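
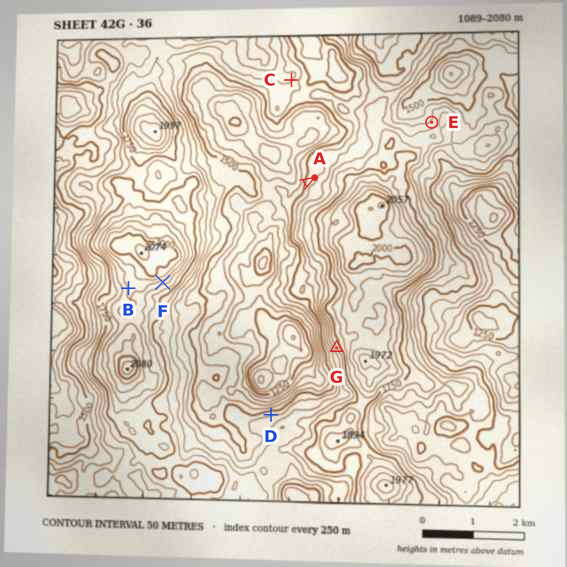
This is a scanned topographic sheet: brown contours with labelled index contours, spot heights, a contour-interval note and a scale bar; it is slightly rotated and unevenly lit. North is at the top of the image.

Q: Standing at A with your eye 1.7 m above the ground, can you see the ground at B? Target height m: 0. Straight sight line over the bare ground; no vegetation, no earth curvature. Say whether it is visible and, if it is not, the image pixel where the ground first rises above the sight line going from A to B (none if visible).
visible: false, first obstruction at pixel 193 250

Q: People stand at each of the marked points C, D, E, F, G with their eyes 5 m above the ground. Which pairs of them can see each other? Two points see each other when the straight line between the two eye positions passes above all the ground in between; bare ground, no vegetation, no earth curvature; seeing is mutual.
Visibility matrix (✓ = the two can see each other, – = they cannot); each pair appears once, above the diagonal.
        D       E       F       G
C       ✓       –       –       –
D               –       ✓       ✓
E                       –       –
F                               ✓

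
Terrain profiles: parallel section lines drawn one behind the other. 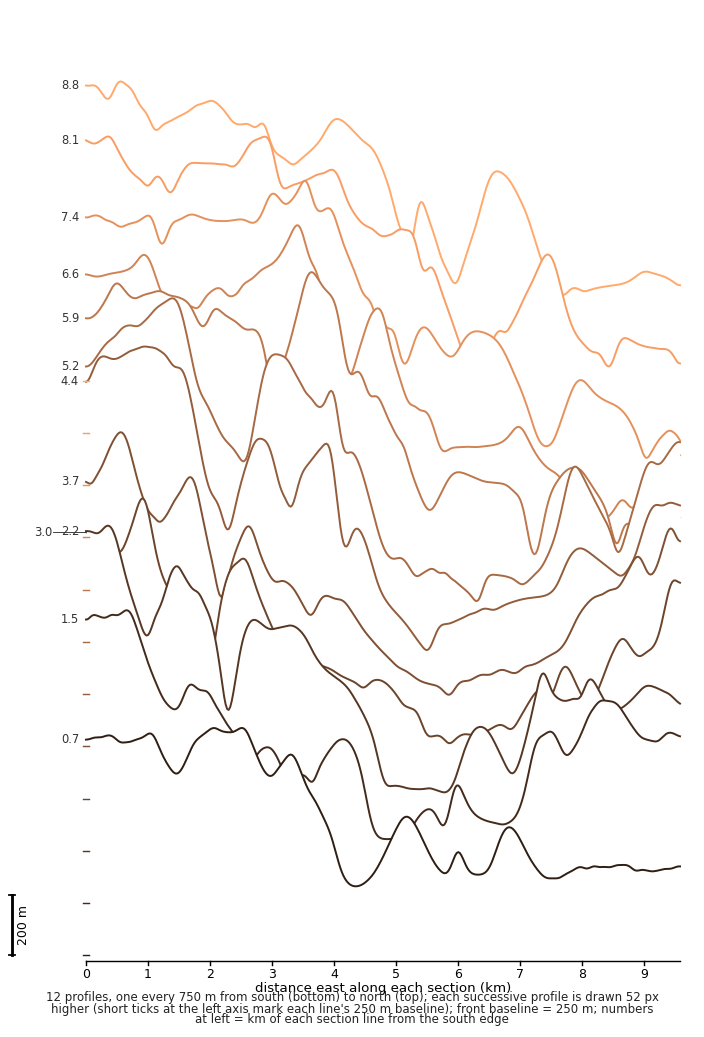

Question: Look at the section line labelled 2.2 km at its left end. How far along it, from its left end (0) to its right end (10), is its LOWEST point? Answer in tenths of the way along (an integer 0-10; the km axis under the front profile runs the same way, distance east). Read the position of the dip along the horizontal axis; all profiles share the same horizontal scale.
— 6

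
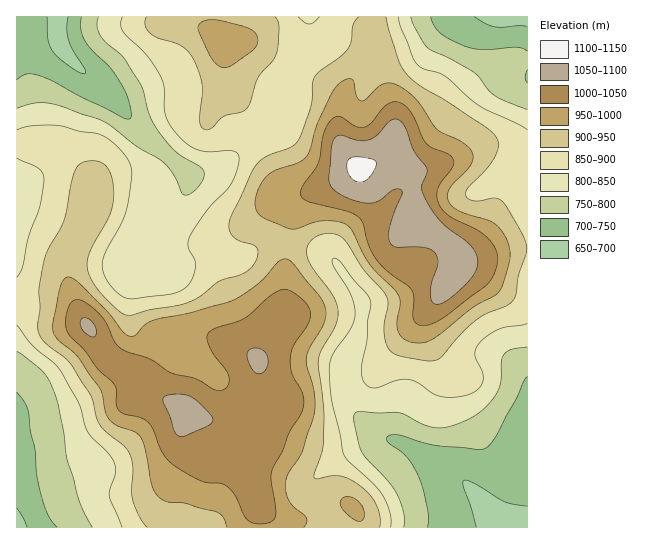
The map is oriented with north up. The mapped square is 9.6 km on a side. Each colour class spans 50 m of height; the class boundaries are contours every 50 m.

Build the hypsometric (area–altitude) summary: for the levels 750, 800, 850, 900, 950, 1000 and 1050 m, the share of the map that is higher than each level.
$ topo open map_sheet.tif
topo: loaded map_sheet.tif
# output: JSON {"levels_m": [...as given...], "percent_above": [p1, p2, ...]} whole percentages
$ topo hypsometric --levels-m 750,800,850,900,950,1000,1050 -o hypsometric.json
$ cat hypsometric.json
{"levels_m": [750, 800, 850, 900, 950, 1000, 1050], "percent_above": [91, 82, 68, 48, 30, 18, 5]}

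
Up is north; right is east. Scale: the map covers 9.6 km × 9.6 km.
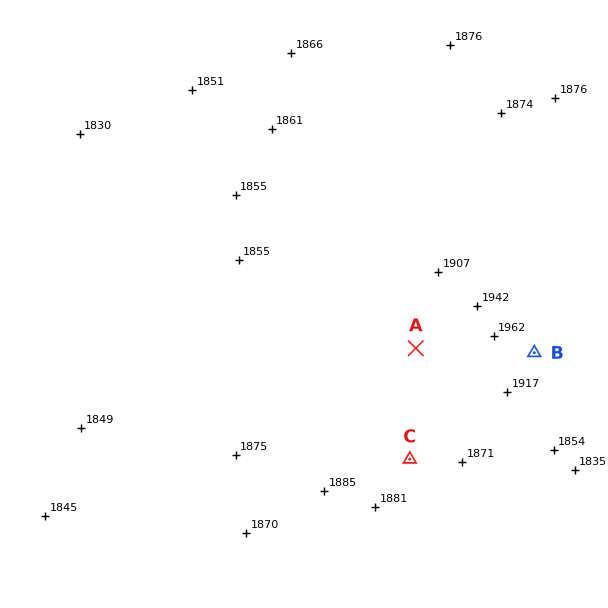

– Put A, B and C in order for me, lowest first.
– C A B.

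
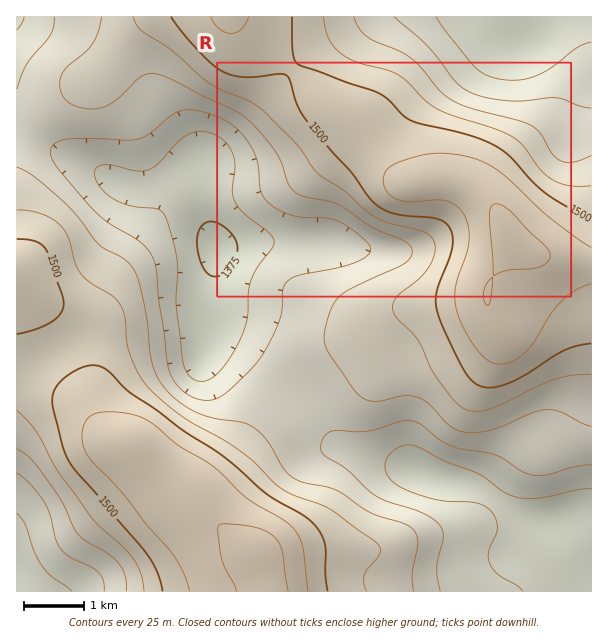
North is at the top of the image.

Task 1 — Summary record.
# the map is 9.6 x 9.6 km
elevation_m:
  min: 1365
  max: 1560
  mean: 1460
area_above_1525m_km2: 11.6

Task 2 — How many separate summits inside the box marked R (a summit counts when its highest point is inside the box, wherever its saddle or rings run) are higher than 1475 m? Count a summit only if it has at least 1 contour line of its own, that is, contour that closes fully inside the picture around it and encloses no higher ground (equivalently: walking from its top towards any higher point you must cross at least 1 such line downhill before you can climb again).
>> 1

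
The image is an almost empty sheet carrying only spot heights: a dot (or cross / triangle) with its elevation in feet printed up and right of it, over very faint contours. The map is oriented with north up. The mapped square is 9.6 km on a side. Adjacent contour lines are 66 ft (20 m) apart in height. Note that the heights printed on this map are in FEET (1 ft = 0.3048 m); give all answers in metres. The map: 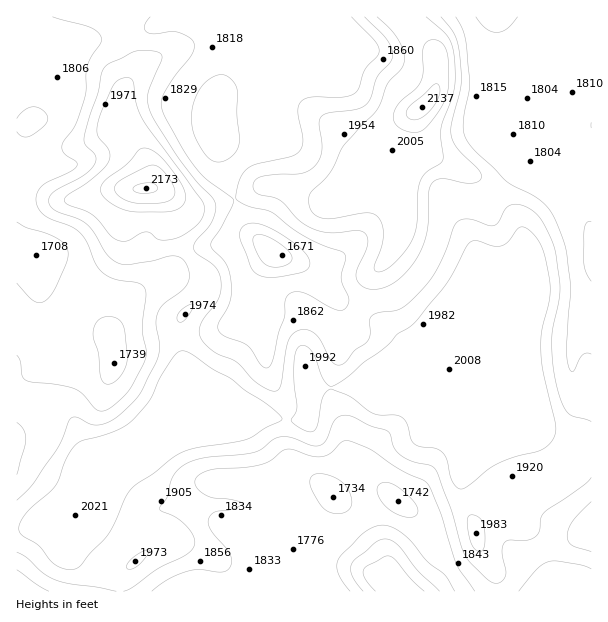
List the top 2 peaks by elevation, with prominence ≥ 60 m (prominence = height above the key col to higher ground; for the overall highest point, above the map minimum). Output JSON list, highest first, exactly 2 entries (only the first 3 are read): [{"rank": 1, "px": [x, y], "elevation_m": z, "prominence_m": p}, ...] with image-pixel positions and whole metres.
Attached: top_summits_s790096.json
[{"rank": 1, "px": [144, 189], "elevation_m": 662, "prominence_m": 158}, {"rank": 2, "px": [422, 107], "elevation_m": 651, "prominence_m": 78}]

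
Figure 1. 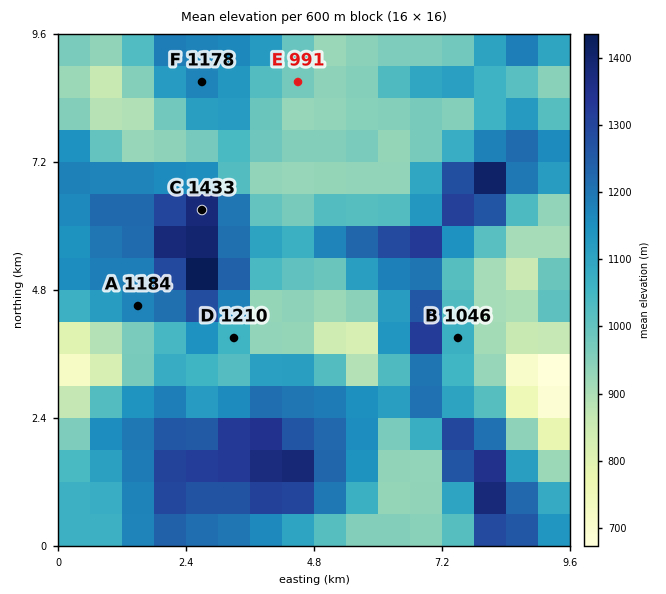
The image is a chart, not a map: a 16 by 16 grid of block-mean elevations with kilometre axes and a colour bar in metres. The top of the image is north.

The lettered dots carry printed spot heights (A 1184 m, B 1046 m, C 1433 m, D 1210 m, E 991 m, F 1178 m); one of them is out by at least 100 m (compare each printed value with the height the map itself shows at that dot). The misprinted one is D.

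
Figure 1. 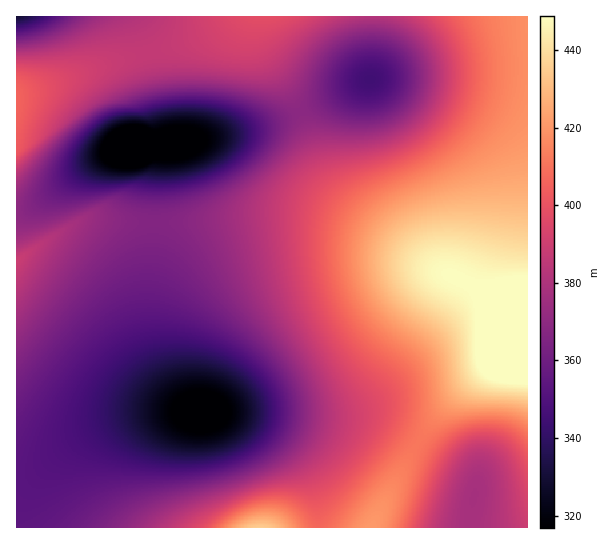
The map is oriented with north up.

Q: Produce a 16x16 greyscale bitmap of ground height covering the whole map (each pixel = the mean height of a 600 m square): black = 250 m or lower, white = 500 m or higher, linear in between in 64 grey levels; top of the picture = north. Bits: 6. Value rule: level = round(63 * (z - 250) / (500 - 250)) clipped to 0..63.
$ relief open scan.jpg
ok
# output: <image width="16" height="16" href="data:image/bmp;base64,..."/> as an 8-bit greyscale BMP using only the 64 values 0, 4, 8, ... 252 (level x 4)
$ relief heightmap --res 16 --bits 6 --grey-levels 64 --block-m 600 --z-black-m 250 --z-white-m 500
<image width="16" height="16" href="data:image/bmp;base64,Qk02BQAAAAAAADYEAAAoAAAAEAAAABAAAAABAAgAAAAAAAABAAATCwAAEwsAAAABAAAAAAAAAAAAAAEBAQACAgIAAwMDAAQEBAAFBQUABgYGAAcHBwAICAgACQkJAAoKCgALCwsADAwMAA0NDQAODg4ADw8PABAQEAAREREAEhISABMTEwAUFBQAFRUVABYWFgAXFxcAGBgYABkZGQAaGhoAGxsbABwcHAAdHR0AHh4eAB8fHwAgICAAISEhACIiIgAjIyMAJCQkACUlJQAmJiYAJycnACgoKAApKSkAKioqACsrKwAsLCwALS0tAC4uLgAvLy8AMDAwADExMQAyMjIAMzMzADQ0NAA1NTUANjY2ADc3NwA4ODgAOTk5ADo6OgA7OzsAPDw8AD09PQA+Pj4APz8/AEBAQABBQUEAQkJCAENDQwBEREQARUVFAEZGRgBHR0cASEhIAElJSQBKSkoAS0tLAExMTABNTU0ATk5OAE9PTwBQUFAAUVFRAFJSUgBTU1MAVFRUAFVVVQBWVlYAV1dXAFhYWABZWVkAWlpaAFtbWwBcXFwAXV1dAF5eXgBfX18AYGBgAGFhYQBiYmIAY2NjAGRkZABlZWUAZmZmAGdnZwBoaGgAaWlpAGpqagBra2sAbGxsAG1tbQBubm4Ab29vAHBwcABxcXEAcnJyAHNzcwB0dHQAdXV1AHZ2dgB3d3cAeHh4AHl5eQB6enoAe3t7AHx8fAB9fX0Afn5+AH9/fwCAgIAAgYGBAIKCggCDg4MAhISEAIWFhQCGhoYAh4eHAIiIiACJiYkAioqKAIuLiwCMjIwAjY2NAI6OjgCPj48AkJCQAJGRkQCSkpIAk5OTAJSUlACVlZUAlpaWAJeXlwCYmJgAmZmZAJqamgCbm5sAnJycAJ2dnQCenp4An5+fAKCgoAChoaEAoqKiAKOjowCkpKQApaWlAKampgCnp6cAqKioAKmpqQCqqqoAq6urAKysrACtra0Arq6uAK+vrwCwsLAAsbGxALKysgCzs7MAtLS0ALW1tQC2trYAt7e3ALi4uAC5ubkAurq6ALu7uwC8vLwAvb29AL6+vgC/v78AwMDAAMHBwQDCwsIAw8PDAMTExADFxcUAxsbGAMfHxwDIyMgAycnJAMrKygDLy8sAzMzMAM3NzQDOzs4Az8/PANDQ0ADR0dEA0tLSANPT0wDU1NQA1dXVANbW1gDX19cA2NjYANnZ2QDa2toA29vbANzc3ADd3d0A3t7eAN/f3wDg4OAA4eHhAOLi4gDj4+MA5OTkAOXl5QDm5uYA5+fnAOjo6ADp6ekA6urqAOvr6wDs7OwA7e3tAO7u7gDv7+8A8PDwAPHx8QDy8vIA8/PzAPT09AD19fUA9vb2APf39wD4+PgA+fn5APr6+gD7+/sA/Pz8AP39/QD+/v4A////AGhscHR8iJiopJykqJiEgIhoaGhoaGx0hIyQnKSgjISMaGRgXFRQVGR4iJCcoJiMlGhkXFRIQERUbICMlKCoqKhsaGBYTEhMXHCEkJigsMDIdGxkYFxcYGx8jJigqLjM3HxwbGhoaHB4iJSgrLTAzNyAeHBsbHB4gIyYpLTAyMjMiIB4dHR0fISMnKi4wMTExHx8fHh0eHyEkJiksLi8vLh0bGhoaGx0hIyUnKSssLC0hGhMPERIWHCEjJCUnKSsrJiAXERERFBkeHx4fIiYpKiYkIR4bGhweHx0aGh4kKCokJCMiIiIiIyEeGhoeIygqGx4hIiIjJCUkIR8fISUoKg="/>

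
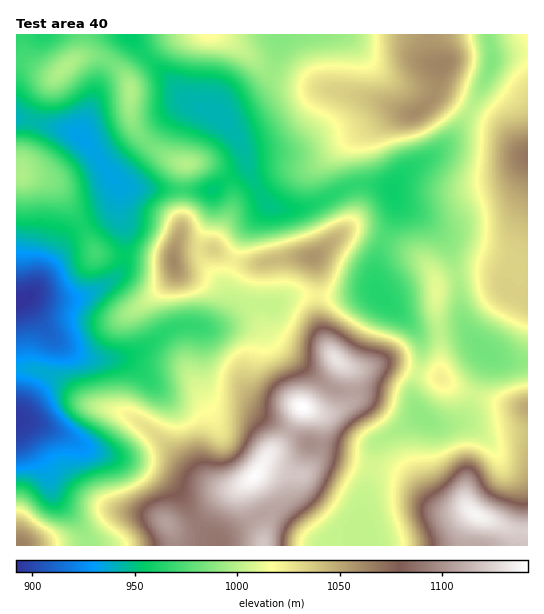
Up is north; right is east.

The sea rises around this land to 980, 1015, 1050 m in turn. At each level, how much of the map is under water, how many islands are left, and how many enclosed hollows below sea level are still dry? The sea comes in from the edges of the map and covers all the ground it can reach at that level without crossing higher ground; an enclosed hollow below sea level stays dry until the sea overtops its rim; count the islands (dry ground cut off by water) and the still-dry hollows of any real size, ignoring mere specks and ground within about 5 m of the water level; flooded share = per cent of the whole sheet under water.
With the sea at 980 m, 32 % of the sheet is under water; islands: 1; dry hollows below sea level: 0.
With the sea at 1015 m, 63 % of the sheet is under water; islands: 1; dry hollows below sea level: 0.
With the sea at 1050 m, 82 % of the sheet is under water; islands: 2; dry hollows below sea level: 0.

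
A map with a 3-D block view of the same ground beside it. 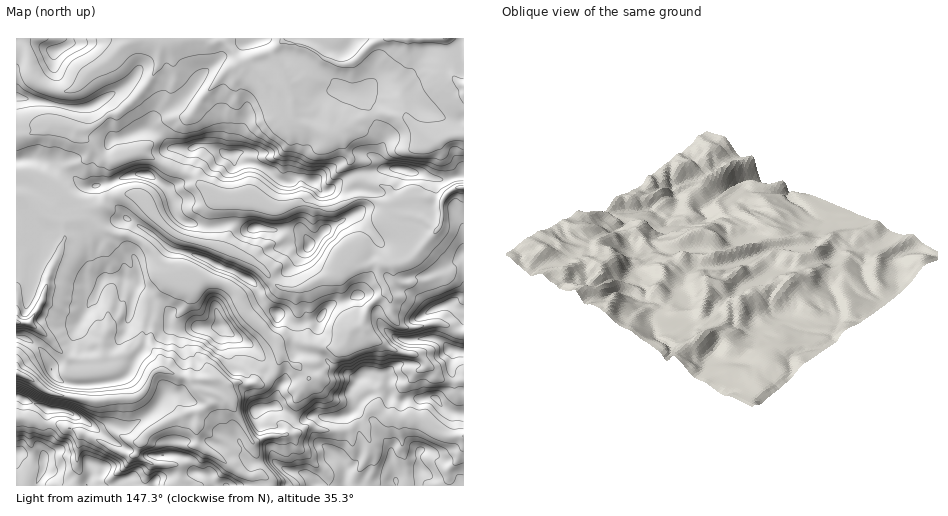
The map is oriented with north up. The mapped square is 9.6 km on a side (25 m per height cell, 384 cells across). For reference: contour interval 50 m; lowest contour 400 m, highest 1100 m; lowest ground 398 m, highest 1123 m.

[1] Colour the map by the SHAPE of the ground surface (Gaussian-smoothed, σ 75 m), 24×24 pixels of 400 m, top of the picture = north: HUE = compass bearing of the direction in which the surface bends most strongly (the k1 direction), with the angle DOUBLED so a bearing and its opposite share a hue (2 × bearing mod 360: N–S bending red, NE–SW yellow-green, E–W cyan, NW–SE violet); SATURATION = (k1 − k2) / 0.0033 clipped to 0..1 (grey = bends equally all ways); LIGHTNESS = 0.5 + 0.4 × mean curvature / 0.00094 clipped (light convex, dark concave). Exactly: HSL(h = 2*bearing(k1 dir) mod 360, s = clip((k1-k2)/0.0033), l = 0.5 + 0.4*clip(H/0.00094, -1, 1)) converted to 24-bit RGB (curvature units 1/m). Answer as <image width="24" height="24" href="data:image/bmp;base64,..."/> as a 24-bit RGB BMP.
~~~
<image width="24" height="24" href="data:image/bmp;base64,Qk32BgAAAAAAADYAAAAoAAAAGAAAABgAAAABABgAAAAAAMAGAAATCwAAEwsAAAAAAAAAAAAAZYV8v5BzW6iQazmzvbCCILzZt7Pm2ZHpZjqSg5PHsejfxUrfoix6Jw0ie++bu+vWiTuPsr2GVm6Sd2GXqa+DsYl9bK2ZYWmhdJi729S6hKK6GJfiveDlnxZSEwtt/Ea4eMzoXtmiYhoTdjRHTGy9quD6WbufXB8wu4dyo9O9ZUuIdk6SSF+z1cmhb3i/R3+OjWu+zcmEymplLBEHfFwOxpc0GDUWPnAlsI1NaCRQrYOznLeqRws5UtYMSz0fNZ6lltZxeDg0iFxhWLGMSlynotWOcyo1a0MkOjITlGAYvQDUzPf/i2nlpIrI0ZnYSpVBTGMzcG1CgKWMjUmY80iff6a6VpLEYWLijYbltoTYUI5wgJFebGo/XEwxbTE/m6bPz+z8uun/gjQAMxUALCoHMzYPK0sh1JiqhHiobr6+W35NIBUxzvPa5b3rUrivMW5blURoyUhLtIN9fk+JiqrPo4vh1vL1T3emMw4AMwAEq/jntr7rvLPmw6/iQa2BOK51sFhVbDQve1xKazkdSo4iS3Upzo+HOmBaKDY5yLF1xZGidrKyTahqRYtYcCcms346MiVv1fbhi0idfHVfb3pibX5e0paaHjstfFk9f6dwQho6ot2kXGCJccGThTg4g1RaWr+2M9Sv17zkmYrT3pzVgSFpcCxSwrVsc9DmYOPHiz1Xg59/X2KEpnt0palqnUOmc7GOZTBCgLmKe8CFquvldj6MlFtPlqBYgZhCOVc8PFklKhEJ+BkAV0T/fPDvxuDxaT0Anx5NiJ+ltqCQVGVppGppZZGca3CaZW++2NjzrKrl1/TpVh9Jdxs4XMeEhWqyuM+PTV5gSzphsPbVCCt7sYYBc3ERYTQcec3oG4F/iHl3sImJZWKWYo6KraFpbJyae7atK0lf8fbVgjRvVR9PvvPgoI7VTlqb8tjli0qzM4FWf9BMKjViiY7V5tb1o7nXtqh8I0x+j5R3kpmIrnuXa4KQnLmMVaaablZQP11To8ofLAcRaeZrL8eKTTkgPVYwW4JIeUql7t3qUzV8WZeKVZdRRmU1uXdIfYmASVCbapCBfpd/hYqiiXunwcKOVDlYcGdSTismRfGuzPP/a3T2ORIovn+Ajp9QOHFJTm1TkIxNkVBaU5KEe2qlq3aVg5ZXfH2AmIOGW4CAa4VsboRscXCPv4h4hix0rdbzxO3/5dcNKBELUDIjX5WcboWm8trZOnhsRmVZe29zmZV7boSARmxYan2Hv5ynfH2AhIuEcXKGeol+eFlhf3A+p8gslvHZLAcHkIUVUGjCRVmz4NnyocvuYm3KrOLI99TyNkmHTX5ed6WSf3OBjol+M1hTsq9tf4iEf3Z1f315e3hyW2aDut3cW8WnNxAsu+7DZsi8U2uSWJ62Xaw0Wj8iSGsqr3s/cnUc5lbi07zlUFJugXp9hnB9NFCPrMiagn10fYaCe2NvmVJcYp9PU3UqSzEnXyw2t+KwiWWlZUVNbm9DbGVPai4vg4QoJhwNtu2XIpBppqY2k16IdXlWbWZSiZ4pGogVgH5ldF5aaaKfe7zCnZjV0Z7y1838zvz9qDxaWCg4hEJQyKp2Jj1En+bj19/00Nz7tsDtgUa/p261t0ajs5Ljsdnzw8vx0nnyno/JkqbCma64Zm6QglZHLUohTWEhdBAhpE1UZXume5K62+Xwy9nzbuDASZOQa2Y1f0MvojiNr2VTc92aGNMmgkEkYitBrLh2XXJKiIJcf29bcFJWlHCot5DFilyiP7CLhdPaqZ/iocDeeKRasq9Vo1VRUC09jW1cZGpUR2xHf5hZs3dnommkTk9sSGZEZo89c35XaGdKaFdDeXdJNHozSndar5WztqGIYmlBLUIqiYRNh3hftKF1YkVgdWZwhHNug3t1eXtuZnhhe6dngFBZgWNygJSQiJugr8fko7/qfqDjpZPg5r3mSZRnOGZKpomDsIKoQYhybpZ0YnSHxLqXbEx1dnN/h32EjHiEgIGKiJWRio19amF6i6WXfo2QbIxwqZRAORIOYYosNFk7XopOzpC9Umq0VYtmb2iDx5qjNnpWcYVnjmxbgGt4eHB/d4F7gY+SjJynloKdlIeMdYKSiZGAd3BxmHRdjTlsuXF+qrV1PlpAS3FOUWtazKylTGKOa22KiZ2QyZi3SnVrcHNVd36QhnONg5qZeZ9VdHM1T4Jpo5yTenOGknp/fHV+pK6JX0mMfciV2ZS2mqTCWZCiWYN6d4Zae2Jcb3hkeX5hfXJWm06CwIGjQ7qHX497hltWhmSatpmyRZ1+Zo5LiotPnZBOTa+A1ZCT"/>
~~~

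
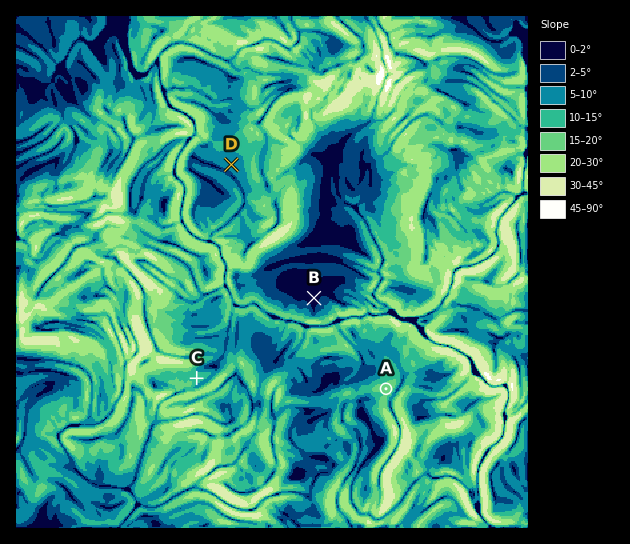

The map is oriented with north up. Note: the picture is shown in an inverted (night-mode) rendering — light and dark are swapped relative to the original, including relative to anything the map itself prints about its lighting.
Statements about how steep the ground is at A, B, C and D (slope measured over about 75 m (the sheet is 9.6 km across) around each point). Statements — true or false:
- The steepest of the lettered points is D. false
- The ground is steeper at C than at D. true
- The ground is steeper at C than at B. true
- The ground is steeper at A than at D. true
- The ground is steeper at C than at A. false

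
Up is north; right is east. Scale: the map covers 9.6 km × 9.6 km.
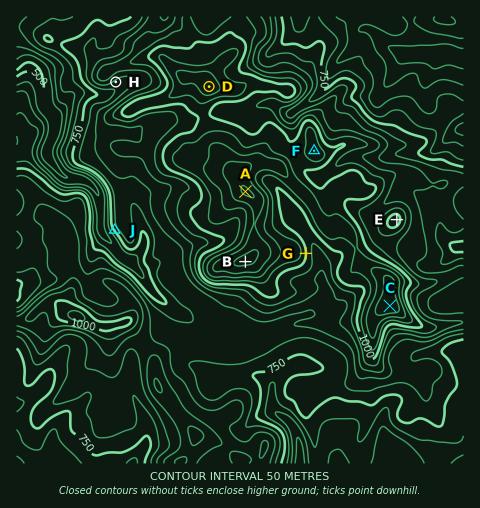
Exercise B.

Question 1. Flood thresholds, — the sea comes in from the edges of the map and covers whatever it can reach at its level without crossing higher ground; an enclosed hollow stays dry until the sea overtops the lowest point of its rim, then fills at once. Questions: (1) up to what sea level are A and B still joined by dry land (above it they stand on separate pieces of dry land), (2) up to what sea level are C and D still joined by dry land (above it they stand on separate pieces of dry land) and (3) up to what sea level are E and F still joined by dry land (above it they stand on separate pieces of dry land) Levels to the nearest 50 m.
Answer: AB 1150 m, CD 1000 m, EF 950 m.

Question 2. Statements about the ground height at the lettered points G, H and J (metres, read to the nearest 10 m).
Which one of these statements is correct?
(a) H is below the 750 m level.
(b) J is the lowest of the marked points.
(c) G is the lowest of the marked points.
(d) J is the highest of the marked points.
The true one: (b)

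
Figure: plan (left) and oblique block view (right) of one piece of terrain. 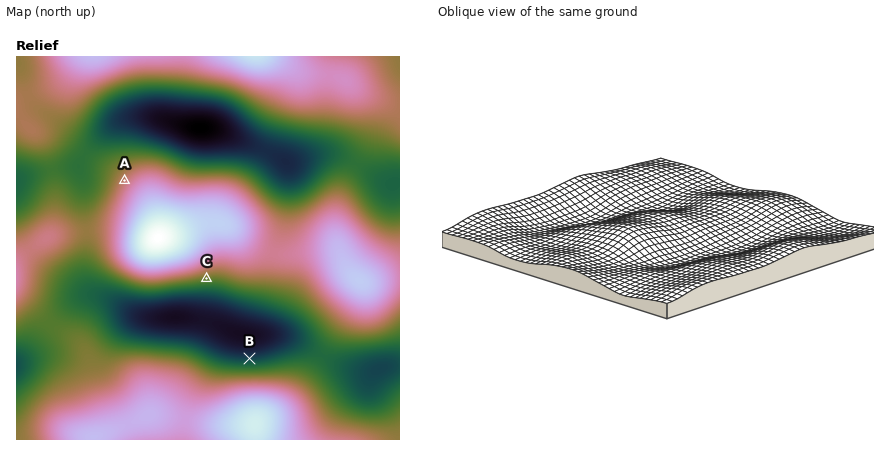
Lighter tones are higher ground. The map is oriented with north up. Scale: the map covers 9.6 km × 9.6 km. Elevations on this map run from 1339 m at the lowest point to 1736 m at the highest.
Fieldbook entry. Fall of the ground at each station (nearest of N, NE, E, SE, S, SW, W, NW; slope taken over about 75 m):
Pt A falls NW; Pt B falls N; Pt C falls S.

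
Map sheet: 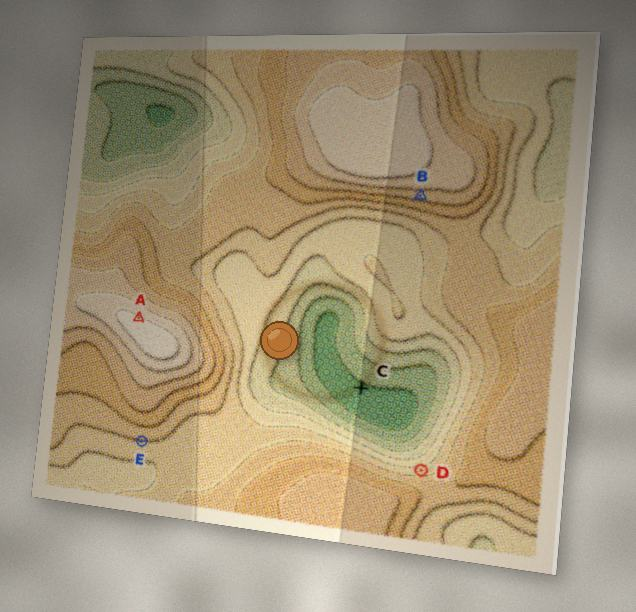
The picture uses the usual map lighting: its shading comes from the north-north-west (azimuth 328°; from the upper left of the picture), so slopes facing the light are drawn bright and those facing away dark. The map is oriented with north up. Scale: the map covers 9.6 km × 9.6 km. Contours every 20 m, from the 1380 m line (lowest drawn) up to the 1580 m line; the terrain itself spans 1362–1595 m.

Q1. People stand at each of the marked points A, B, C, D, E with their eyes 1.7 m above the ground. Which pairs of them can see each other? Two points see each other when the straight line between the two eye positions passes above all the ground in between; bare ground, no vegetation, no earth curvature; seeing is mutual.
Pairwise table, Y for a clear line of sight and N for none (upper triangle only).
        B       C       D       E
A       Y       N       N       N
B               N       Y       N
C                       Y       N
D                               N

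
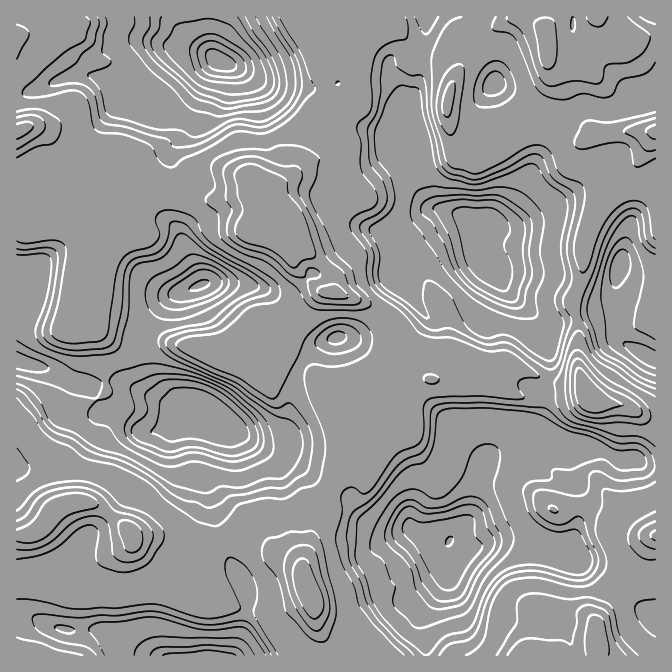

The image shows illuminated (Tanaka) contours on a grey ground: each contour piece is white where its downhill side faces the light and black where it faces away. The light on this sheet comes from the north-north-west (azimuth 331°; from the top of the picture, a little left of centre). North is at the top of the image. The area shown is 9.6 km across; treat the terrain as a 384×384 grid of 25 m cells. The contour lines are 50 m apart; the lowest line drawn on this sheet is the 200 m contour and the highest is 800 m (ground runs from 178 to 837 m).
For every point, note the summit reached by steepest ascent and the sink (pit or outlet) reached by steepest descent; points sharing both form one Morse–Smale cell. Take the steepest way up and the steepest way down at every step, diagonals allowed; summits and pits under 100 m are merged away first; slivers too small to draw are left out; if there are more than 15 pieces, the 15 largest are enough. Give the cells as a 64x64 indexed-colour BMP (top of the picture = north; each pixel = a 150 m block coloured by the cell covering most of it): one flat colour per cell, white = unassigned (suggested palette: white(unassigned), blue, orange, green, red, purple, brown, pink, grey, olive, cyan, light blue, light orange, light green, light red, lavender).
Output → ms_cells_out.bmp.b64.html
<image width="64" height="64" href="data:image/bmp;base64,Qk12CAAAAAAAAHYAAAAoAAAAQAAAAEAAAAABAAQAAAAAAAAIAAATCwAAEwsAABAAAAAAAAAA////ALR3HwAOf/8ALKAsACgn1gC9Z5QAS1aMAMJ34wB/f38AIr28AM++FwDox64AeLv/AIrfmACWmP8A1bDFAAAAAAAAAAZmZmZmAAAAAAu7u7u7tEREREREREAAREREAAAAAAAGZmZmZmYAAAAAC7u7u7u0REREREREREREREQAAAAABmZmZmZmZmAAAAC7u7u7u7RERERERERERERERABmZmZmZmZmZmZmYAAAALu7u7u7tEREREREREREREREZmZmZmZmZmZmZmZgAAAAu7u7u7u0RERERERERERERE1mZmZmZmZmZmZmZmAAAAC7u7u7u7tERERERERERERE3WZmZmZmZmZmAGZmYAAAC7u7u7u7u0RERERERERERE3dZmZmZmZmZgAGZmYAAAALu7u7u7u7tERERERERERE3d1mZmZmZmZgAAZmZgAAAAu7u7u7u7u0RERERERERE3d3WZmZmZmZgAAAGZgAAAA67u7u7u7u7RERERERETd3d3dZmZmZmZmAAAAZmAAAO7ru7u7u7u7tERERERETd3d3d1mZmZmZmYAAACIgAAO7uu7u7u7u7u0RERERERE3d3d3QBmZmZmaIiIiIju7u7u7ru7u7u7VVVERERERETd3d3dAAZmZmaIiIiIiO7u7u7uu7u1VVVVVVRERERERN3d3d0AAGZmaIiIiIiI7u7u7u67u1VVVVVVVERERERE3d3d3QAACIiIiIiIiI7u7u7u7uu7VVVVVVVVRERERERN3d3dAAAIiIiIiIiIju7u7u7u67VVVVVVVVVERERERN3d3d0AAAiIiIiIiIiO7u7u7u7jVVVVVVVVVURERERE3d3d3QAAiIiIiIiIiI7u7u7u4zM1VVVVVVVVREREVV3d3d3dAACIiIiIiIiIju7u7uMzMzVVVVVVVVVUREVVXd3d3QAACIiIiIiIiIiO7u7jMzMzMzVVVVVVVVVVVVVd3dAAAACIiIiIiIiIiIju4zMzMzMzMFVVVVVVVVVVVQAAAAAACIiIiIiIg4iIiO4zMzMzMzMAVVVVVVVVVVUAAAAAAACIiIiIiIgzM4iIMzMzMzMzMwBVVVVVVVVVVQAAAAAAAIiIiIiDMzMzM4MzMzMzMzMzAABVVVVVVVVVUAAAAAAAiIiIiDMzMzMzMzMzMzMzMz/wAPVVVVVVVVVQAAAAAACIiIiIMzMzMzMzMzMzMzMz////9VVVVVVVVVAAAAAAAIiIgzMzMzMzMzMzMzMzMz//////VVVVVVVVUAAAAAAAiIgzMzMzMzMzMzMzMzM///////8REREVVVEQAAAAAAAzMzMzMzMzMzMzMzMzM///////ERERERERERAAAAAAADMzMzMzMzMzMzd3dzM///////8REREREREREAAAAAAAMzMzMzMzMzd3d3d3MzP/////8REREREREREQAAAAAAAzMzMzMzN3d3d3d3czM//////xERERERERERAAAAAAADMzMzN3d3d3d3d3d3MzP/////ERERERERERERAAAAAAMzMzN3d3d3d3d3d3d3c/////8REREREREREREQAAAAAzMzM3d3d3d3d3d3d3d3P//xERERERERERERERAAAAADMzMzd3d3dwB3d3d3d3dwAREREREREREREREREAAAAAAzMzN3d3cAAAd3d3d3dwABERERERERERERERqgAAAAAAMzM3d3cAAAB3d3d3dwABERERERERERqqqqqqoAAAAAADMzN3cAAAB3d3d3d3ABERERERERERqqqqqqqgAAAAAAAzM3cAAAAHd3d3d3cBERERERERERGqqqqqqqAAAAAAAAAAAAAAAAd3d3d3dxEREREREREREaqqqqqqoAAAAAAAAAAAAAAAd3d3d3dxERERERERERERqqqqqqqgAAAAAAAAAAAAAAd3d3d3dxERERERERERERGqAAqqqqAAAAAAmZmZmQAAd3d3d3dxEREREREREREaqqqgAAAAAAAAAAAJmZmZmQd3d3d3dyERERERERERGqqqqqoAAAAAAAAAAACZmZmZkiIiIiIiIREREREREREaqqqqqqAAAAAAAACZAJmZmZmSIiIiIiIiIREREREREaqqqqqqoAAAAAAAAJmQmZmZmZkiIiIiIiIiERERERERqqqqqqqqAAAAAAAAmZCZmZmZmZIiIiIiIiIhERERERGqqqqqqqoAAAAAAACZkJmZmZmZkiIiIiIiIiIREREREaqqqsqqqgAAAAAAAJmZmZmZmZmZIiIiIiIiIhERERERqqrMzKqqAAAAAAAAmZmZmZmZmZmSIiIiIiIiIRERERGqrMzMzKoAAAAAAACZmZmZmZmZmZIiIiIiIiIiEREREaqszMzMzAAAAAAAAJmZmZmZmZmZkiIiIiIiIiIhERERqqzMzMzMzMwAAAAAmZmZmZmZmZmZIiIiIiIiIiIRERGqrMzMzMzMzAAAAAAimZmZmZmZmZkiIiIiIiIiIhEREaqszMzMzMzAAAAAACIimZmSIimZmZIiIiIiIiIiERERqqrMzMzMzMAAAAAAIiIiIiIiIpmZkiIiIiIiIiIREREaqszMzMzMAAAAAAAiIiIiIiIiKZmZIiIiIiIiIhERERqqrMzMzMAAAAAAACIiIiIiIiIiIiIiIiIiIiIiERERGqqqzMzMwAAAAAAAIiIiIiIiIiIiIiIiIiIiIiIhEREaqqqszMzAAAAAAAAiIiIiIiIiIiIiIiIiIiIiIiERERqqqqrMzMAAAAAAACIiIiIiIiIiIiIiIiIiIiIiIRERGqqqqqzMwAAAAAAA"/>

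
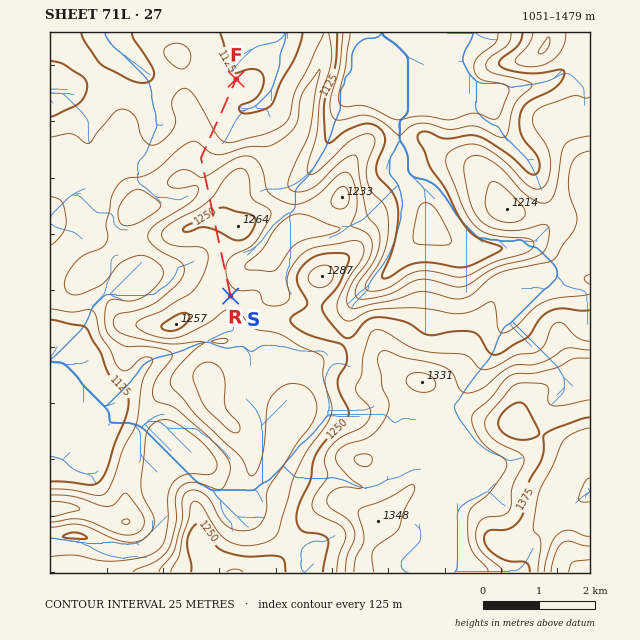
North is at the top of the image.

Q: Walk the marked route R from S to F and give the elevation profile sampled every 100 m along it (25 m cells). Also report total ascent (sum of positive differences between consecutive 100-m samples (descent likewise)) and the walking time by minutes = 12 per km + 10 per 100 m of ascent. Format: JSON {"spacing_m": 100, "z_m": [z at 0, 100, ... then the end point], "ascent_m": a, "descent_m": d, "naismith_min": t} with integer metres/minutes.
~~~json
{"spacing_m": 100, "z_m": [1232, 1231, 1228, 1226, 1226, 1227, 1229, 1231, 1232, 1235, 1238, 1244, 1251, 1257, 1258, 1254, 1244, 1231, 1219, 1211, 1205, 1202, 1199, 1195, 1190, 1185, 1179, 1174, 1169, 1162, 1154, 1146, 1139, 1133, 1129, 1127, 1126, 1126, 1126, 1126, 1125, 1125], "ascent_m": 33, "descent_m": 139, "naismith_min": 52}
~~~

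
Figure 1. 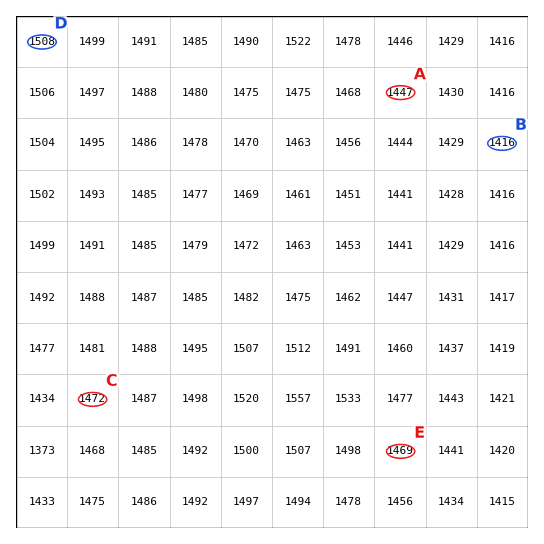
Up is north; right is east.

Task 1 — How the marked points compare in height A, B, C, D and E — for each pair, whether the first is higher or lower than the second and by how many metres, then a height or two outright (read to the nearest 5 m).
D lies higher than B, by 95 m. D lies higher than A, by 65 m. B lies lower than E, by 55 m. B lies lower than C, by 55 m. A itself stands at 1445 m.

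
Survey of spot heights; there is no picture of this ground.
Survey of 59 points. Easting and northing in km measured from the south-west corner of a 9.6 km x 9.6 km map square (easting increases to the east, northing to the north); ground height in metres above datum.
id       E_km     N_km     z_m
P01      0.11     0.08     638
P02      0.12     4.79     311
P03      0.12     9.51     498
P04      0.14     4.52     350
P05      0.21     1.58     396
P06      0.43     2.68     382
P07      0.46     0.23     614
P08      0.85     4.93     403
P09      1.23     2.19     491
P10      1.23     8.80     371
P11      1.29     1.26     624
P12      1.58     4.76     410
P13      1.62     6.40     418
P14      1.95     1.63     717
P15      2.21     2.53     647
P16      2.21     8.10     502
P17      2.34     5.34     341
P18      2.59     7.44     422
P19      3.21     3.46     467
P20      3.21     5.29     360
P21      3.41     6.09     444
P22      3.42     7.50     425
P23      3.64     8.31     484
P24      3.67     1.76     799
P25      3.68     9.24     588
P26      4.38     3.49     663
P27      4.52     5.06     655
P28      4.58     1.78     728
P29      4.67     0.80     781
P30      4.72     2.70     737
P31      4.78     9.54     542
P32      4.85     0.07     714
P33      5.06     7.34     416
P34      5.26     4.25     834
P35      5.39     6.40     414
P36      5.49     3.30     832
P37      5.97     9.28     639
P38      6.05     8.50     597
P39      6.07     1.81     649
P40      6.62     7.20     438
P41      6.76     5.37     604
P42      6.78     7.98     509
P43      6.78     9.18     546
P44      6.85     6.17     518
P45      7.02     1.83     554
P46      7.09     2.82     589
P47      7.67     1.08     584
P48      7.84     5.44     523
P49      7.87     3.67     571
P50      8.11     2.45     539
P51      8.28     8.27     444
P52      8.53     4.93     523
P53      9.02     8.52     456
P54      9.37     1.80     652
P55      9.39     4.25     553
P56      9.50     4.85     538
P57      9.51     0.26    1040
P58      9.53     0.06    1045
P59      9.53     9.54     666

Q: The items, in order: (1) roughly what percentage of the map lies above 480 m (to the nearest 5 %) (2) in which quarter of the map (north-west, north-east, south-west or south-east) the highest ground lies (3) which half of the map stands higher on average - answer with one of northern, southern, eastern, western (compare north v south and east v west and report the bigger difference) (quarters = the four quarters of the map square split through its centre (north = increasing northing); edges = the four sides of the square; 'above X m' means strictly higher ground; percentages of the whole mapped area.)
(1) About 65 % of the map lies above 480 m.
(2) The highest ground is in the south-east quarter.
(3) Taken as a whole, the southern half is higher than the northern.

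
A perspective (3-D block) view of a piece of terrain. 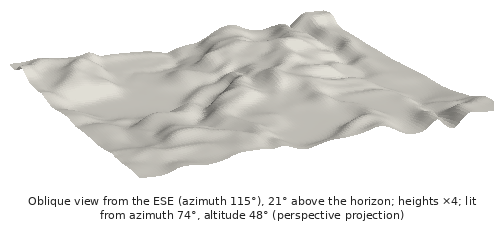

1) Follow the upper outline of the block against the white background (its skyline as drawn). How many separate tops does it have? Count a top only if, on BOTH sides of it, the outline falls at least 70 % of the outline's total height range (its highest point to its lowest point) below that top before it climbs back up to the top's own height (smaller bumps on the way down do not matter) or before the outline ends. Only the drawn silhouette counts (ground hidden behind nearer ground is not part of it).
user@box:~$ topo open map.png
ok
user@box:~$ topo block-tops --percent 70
0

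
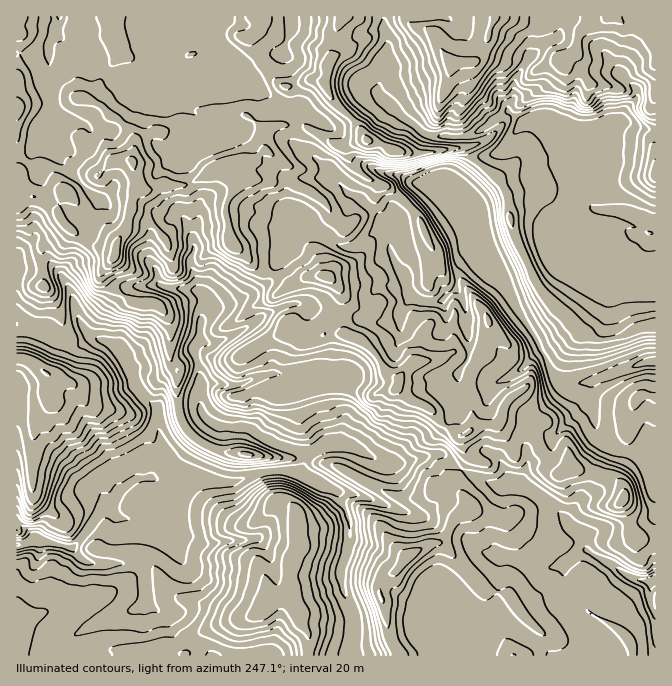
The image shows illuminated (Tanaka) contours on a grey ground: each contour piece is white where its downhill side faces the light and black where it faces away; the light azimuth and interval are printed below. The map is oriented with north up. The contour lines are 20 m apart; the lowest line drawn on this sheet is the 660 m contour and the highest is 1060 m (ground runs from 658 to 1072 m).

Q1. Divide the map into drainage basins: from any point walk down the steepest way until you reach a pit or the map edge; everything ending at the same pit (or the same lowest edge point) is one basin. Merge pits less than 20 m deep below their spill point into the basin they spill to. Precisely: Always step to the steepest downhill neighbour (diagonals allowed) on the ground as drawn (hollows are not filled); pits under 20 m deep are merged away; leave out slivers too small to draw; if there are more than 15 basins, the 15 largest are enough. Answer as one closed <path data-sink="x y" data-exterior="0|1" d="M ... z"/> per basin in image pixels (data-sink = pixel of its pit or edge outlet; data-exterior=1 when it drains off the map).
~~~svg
<path data-sink="17 545" data-exterior="1" d="M285 124l-11 2-8 4-2 5 2 15-11 9-36 9-30 16-30 2-7 3-10 0-4-2-5-25-6-3-13 2-16 15-8 2-20 15-5 0-8 18-7-7-15-8-13-2-3-21-3-1 1 484 380 0 1-4-9-15-5-33-5-12 5-14 10-5 16-19 18-10 14-3 6-7 3-10 6-6 14-8 0-5-13-17 0-11 10-17-7-23 12-9-4-51 9-15-8-1-15-8-5 0-12 6-18 2-8 3-11 11-3 6-14-11-3-8-13-16-24-14-3-40-5-9-8-6 1-7-1-20 15-20 0-3 7-3 23-26 5-15-22-15-7-10-2-12-12-2-31-18-17 0z"/><path data-sink="655 362" data-exterior="1" d="M367 139l-17 5-2 3 0 6 8 15 22 15-2 9-17 23-9 9-7 3 0 3-15 20 1 15-1 12 8 6 5 9 3 40 24 14 13 16 3 8 14 11 3-6 11-11 8-3 18-2 12-6 5 0 15 8 7 0-8 16 5 51 11-4 12 0 5-5 25 5 4 4 12 25 17 20 12-5 37 8 11 7 4 7-1 15 10 29 9 5 13 0 1-212-17 1-15 8-14 3-15 0-15-6-27-28-17-22-20-43-7-23-1-20-5-12-11-12-18-13-7-12-13 0-24 5-26 0-16-4-10-6z"/><path data-sink="58 17" data-exterior="1" d="M342 16l-325 0-1 154 3 3 2 20 14 3 15 8 7 7 8-18 5 0 20-15 8-2 16-15 6-2 13 3 5 25 4 2 10 0 7-3 30-2 30-16 36-9 11-9-2-2 2-18 16-6 22 2 36 20 7 0 18-7-7-14-25-25-9-17 4-20 3-3 2-20z"/><path data-sink="655 580" data-exterior="1" d="M505 419l-3 0-5 5-12 0-11 4-13 9 7 23-10 17 0 11 13 17 0 5-14 8-6 6-3 10-6 7-14 3-18 10-16 19-10 5-3 7-2 7 5 12 5 33 9 18 257 1 1-116-14-1-9-5-10-29 1-15-3-7-12-7-37-8-12 5-17-20-12-25-4-4z"/><path data-sink="655 220" data-exterior="1" d="M487 44l-3 1-5 12-4 4-22 2 6 7 7 13 0 10-12 30 0 24 13 1 7 12 18 13 11 12 5 12 1 20 7 23 20 43 17 22 27 28 15 6 15 0 14-3 15-8 16-2 1-261-24 9-13 14-5 0-10-4-14 0-9-14-9-7-15-2-17 8-5 0-13-10-12-1-20-9z"/>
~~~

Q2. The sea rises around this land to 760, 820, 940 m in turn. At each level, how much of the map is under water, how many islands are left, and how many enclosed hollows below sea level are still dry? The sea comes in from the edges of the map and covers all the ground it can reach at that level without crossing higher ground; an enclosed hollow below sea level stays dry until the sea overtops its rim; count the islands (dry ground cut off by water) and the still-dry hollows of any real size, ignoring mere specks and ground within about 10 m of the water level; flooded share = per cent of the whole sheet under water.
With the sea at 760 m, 9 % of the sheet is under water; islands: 0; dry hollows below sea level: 0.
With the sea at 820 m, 25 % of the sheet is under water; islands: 1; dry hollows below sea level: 0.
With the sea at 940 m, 80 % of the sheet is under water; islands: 2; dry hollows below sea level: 0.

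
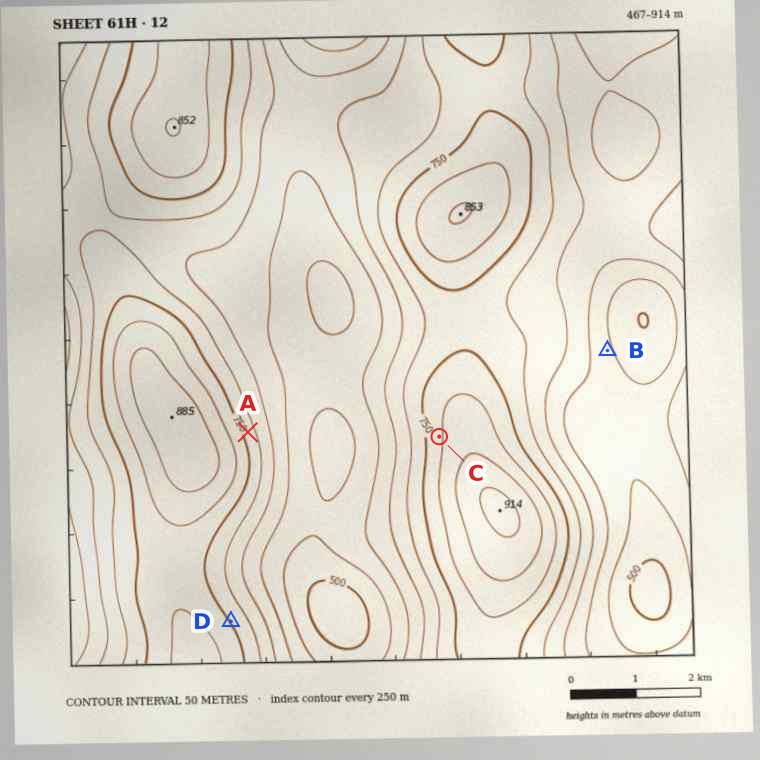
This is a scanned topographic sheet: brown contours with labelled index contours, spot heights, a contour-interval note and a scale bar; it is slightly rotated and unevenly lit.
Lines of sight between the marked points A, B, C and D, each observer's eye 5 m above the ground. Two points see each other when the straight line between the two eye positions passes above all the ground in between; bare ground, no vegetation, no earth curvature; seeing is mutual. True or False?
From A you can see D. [False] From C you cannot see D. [False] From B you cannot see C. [True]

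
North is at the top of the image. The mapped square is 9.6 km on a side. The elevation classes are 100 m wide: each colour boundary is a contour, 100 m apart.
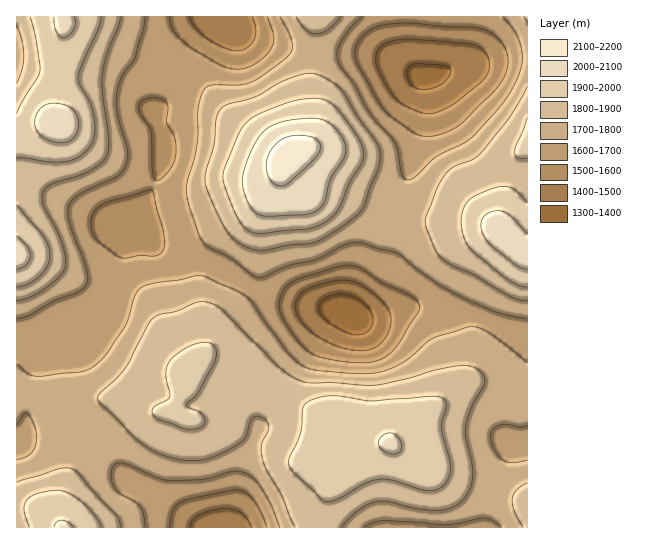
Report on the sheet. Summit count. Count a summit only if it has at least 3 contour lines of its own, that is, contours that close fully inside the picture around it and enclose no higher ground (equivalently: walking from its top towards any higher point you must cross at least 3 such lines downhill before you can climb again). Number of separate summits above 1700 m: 1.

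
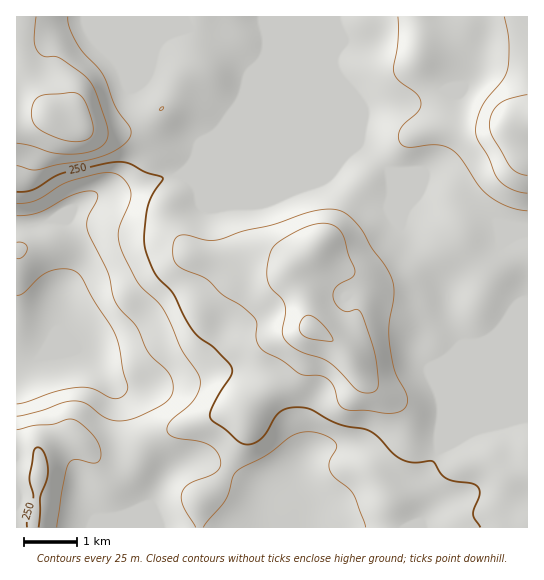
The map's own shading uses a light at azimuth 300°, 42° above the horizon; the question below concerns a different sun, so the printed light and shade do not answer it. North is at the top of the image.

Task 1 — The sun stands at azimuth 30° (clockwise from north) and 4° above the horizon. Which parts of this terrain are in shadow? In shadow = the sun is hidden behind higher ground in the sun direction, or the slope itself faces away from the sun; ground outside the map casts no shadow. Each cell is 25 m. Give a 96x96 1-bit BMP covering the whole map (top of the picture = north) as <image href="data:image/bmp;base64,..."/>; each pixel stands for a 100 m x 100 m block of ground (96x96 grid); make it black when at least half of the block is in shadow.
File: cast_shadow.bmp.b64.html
<image width="96" height="96" href="data:image/bmp;base64,Qk2+BAAAAAAAAD4AAAAoAAAAYAAAAGAAAAABAAEAAAAAAIAEAAATCwAAEwsAAAIAAAAAAAAA////AAAAAAAAAAAAAAAAAAAAAAAAAAAAAAAAAAAAAAAAAAAAAAAAAAAAAAAAAAAAAAAAAAAAAAAAAAAAAAAAAAAAAAAAAAAAAAAAAAAAAAAAAAAAAAAAAAAAAAAAAAAAAAAAAAAAAAAAAAAAAAAAAAAAAAAAAAAAAAAAAAAAAAAAAAAAAAAAAAAAAAAAAAAAAAAAAAAAAAAAAAAAAAAAAAAAAAAAAAAAAAAAAAAAAAAAAAAAAAAAAAAAAAAAAAAAAIAAYAAAAAAAAAAAAcAA+AAAAAAAAAAAAYAB/gAAAAAAAAAAAAAB/gAAAAAAAAAAAAAA/+AAAAAAAAAAAAAA//AAAAAAAAAAAAAAPPAAAAAAAAAAAAAAAPAAAAAAAAAAAAAAAOAAAAAAAAAAAAAAcAAAAAAAAAAAAAAA/AAAAAAAAAAAAAAA/gAAAAAAAAAAAAAB/gAAAAAAAAAAAAAB/gAAAAAAAAAAAAA//gAAAAAAAAAAAAB//AAAAAAAAAAAAAB/+AAAAAAAAAAAAAB/8AAAAAAAAAAAAAB/4AAAAAAAAAAAAAB/gAAAAAAAAAAAAAA8AAAAAAAAAAAAAAAAAAAAAAAAAOAHAAAAAAAAAAAAAOAPAAAAAAAAAAAAAOAPAAAAAAAAAAAAAOAeAAAAAAAAAAAAAAA8AAAAAAAAAAAAAAB8AAAAAAAAAAAAAAD4AAAAAAAAAAAAAAB4AAAAAAAAAAAAAAB4AAAAAAAAAAAAAABwAAAAAAAAAAAAAAAAAAAAAAAAAAAAAAAAAAAAAAAAAAAAAAAAAAAAAAAAAAAAAAAAAAAAAAAAAAAAAAAAAAAAAAAAAAAAAAAAAAAAAAAAAAAAAAAAAAAAAAAAAAAAAAAAAAAAAAAAAAAAAAAAAAAAAAAAAAD4AAAAAAAAAAAAAAD+AAAAAAAAAAAAAAD/gAAAAAAAAAAAAAD/4AAAAAAAAAAAABz/8AAAAAAAAAAAAH7//AAAAAAAAAAAAH///wAAAAAAAAAAAP/f//AAAAAAAAAAAP8P//wAAAAAAAAAAH8P//wAAAAAAAAAAHwP//wAAAAAAAAAAPAf//wAAAAAAAAAA+A///gAAAAAAAAAA+A///gAAAAAAAAAA+A//8AAAAAAAAAAA+A//AAAAAAAAAAAA+A/gAAAAAAAAAAAAcAeAAAAAAAAAAAAAMAAAAAAAAAAAAAAAAAAAAAAAAAAAAAAAAAAAAAAAAAAAAAAAAAAAAAAAAAAAAAAAAAAAAAAAAAAAAAAAAAAAAAAAAAAAAAAAAAAAAAAAAAAAAAAAAAAAAAAAAAAAAAAAAAAAAAAAAAAAAAAAAAAAAAAAAAAAAAAAAAAAAAAAAAAAAAAAAAAAAAAAAAAAAAAAAAAAAAAAAAAAAAAAAAAAAAAAAAAAAAAAAAAAAAAAAAAAAAAAAAAAAAAAAAAAAAAAAAAAAAAAAAAAAAAAAAAAAAAAAAAAAAAAAAAAAAAAAAAAAAAAAAAAAAAAAAAAAAAAAAAAAAAAAAAAAAAAAAAAAAAAAAAAAAAAAA="/>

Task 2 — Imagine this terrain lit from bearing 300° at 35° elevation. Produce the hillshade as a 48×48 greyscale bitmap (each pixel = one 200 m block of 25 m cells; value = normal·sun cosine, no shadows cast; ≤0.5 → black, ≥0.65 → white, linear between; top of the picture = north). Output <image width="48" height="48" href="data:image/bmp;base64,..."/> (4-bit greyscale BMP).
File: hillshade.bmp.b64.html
<image width="48" height="48" href="data:image/bmp;base64,Qk32BAAAAAAAAHYAAAAoAAAAMAAAADAAAAABAAQAAAAAAIAEAAATCwAAEwsAABAAAAAAAAAAAAAAABEREQAiIiIAMzMzAERERABVVVUAZmZmAHd3dwCIiIgAmZmZAKqqqgC7u7sAzMzMAN3d3QDu7u4A////AJcxNXd3d3iZhlVnd3d4iImZdmeJmYiIiJhCNWd3d3iahlVWd3d4iImZhlZ4mZiIiJhSJXd2Znmql1RWd3d4iImph2ZniZmHd5hSJXd2VWirqHVVZ3d4iImZh3d3d4mId6hSJXd3ZVebqodVZneIiIiYd3d4d3iId6ljNXd3dlV5qphkRWd4mZmYd3d4iHeIiLp0RmZoh2VniZl0M1Z4mqqYh3Z4iYiIiKp1ZmZomHZmZ4mFIjRniZmZiHZniJmIibqHd2Z5mZh2ZniGMSRWd3eIiHVXeIiImcy6mHaJq7qph3iHQiRVZmVnd2VWd3eIiN3MuHaJu8zMupmXUzRWd2RFZVRGd3d3eN3dyoeJq7zd3cuoZDRWiYZVVERWd3d3d7zN25iJqqvMzdyph1VWiqhlRERXd3d3d6q7u6mZmJq7u8y6mHdlealkREVnd3d3d4iZmpmqmIiaqaqqmIh2aJhTM0Z3d3d3d3eIiImrqYiZmZmZiIh2aIdDI0Z3d3d3d3d3eImruZmamIiJmIh2Z4ZDI0Z3d3d3d2Z3d4mrqZmqmIiZmamGZnZTM1Z3d3d3d1ZneImqqZmrl3iZm8yoZmdkNFZ3d3Z3d1VneImqmJq7l3eIms3JZndkRFZmeHZmd0VXeJmpiIm7mHd4iKy4ZnhkRFZmeIdWd0RWiJq6iImqmHd4iJqYZndlRFZmeIdlZzNGeJq7mZmZmIiImYiHZmdlRVZmeIhlVjM1aJq7qqmId4iImph2ZmZlVWZmeIh2VUQ0V4qqqqqYd3iImql2VWZlVnd2d3h3ZlVVVomqqrqph4iJmrqXVFVVZnh3d3d3d3dmZ4qqu7qpiJmqqru5dERVZ3iId3d3iIiHeJqqu7qpiau7u8zMlkRWZ4iYiHd3d2d4iaq7vLqYiJq7vM3duWVmd4iZiHd3dzNFeKq7zLmHeImZqrzMyod3d4iZmHd3dhABRoqrzMqGd3eIiJq7upd3d3iZiHd3ZiAAE1eau7qHd3d3d3iJqqh2d3iJiIiIZlMAABNomZiId3d3d3d4iaqHd3eJmImpdmUgAAAVeHZ3d3d3d3d3eJqYd3d4mZq6h2ZSEAACVmZmd3d3d3d3d4mZh2ZniJq7mGZlQgABRWZWd3d3d3d3d3iZmHVWeJq6iGZ2ZTECRVVVZ3d3d3d3d3eKqodmeKu5h4iHdlITZ2VFVnd3d3d3d3eKuqmHib3aiKqXd1IkeHZUVWd3d3d3d3eJqqmYic78maqoh0IleJhlVVZ3d3d3d3eJmZmYib79uqqpmFI1eJh2VVVnd3d3d3eJmIiIiK3ty5mZmFNGeImHZlVXd3d3d3iJiId3d4rNu4iJl2VXd4iHdmVWd3d3d4iZmYdmZ3mruneIdmZ3d4iId2VWd3d3eImZqpdlZniaqnd3ZWd3d3iId2ZmZ3d3d4mZvLlmZniamXd2VWd3d3iId3ZmZ3d3d4iJrMl2d3eZmHZlVXd3d3d4d3dmZ3d3d4iIm7l3d3eJmHZVVnd3d3d3d3ZmZ3d3d4iImrmHd3eJiA=="/>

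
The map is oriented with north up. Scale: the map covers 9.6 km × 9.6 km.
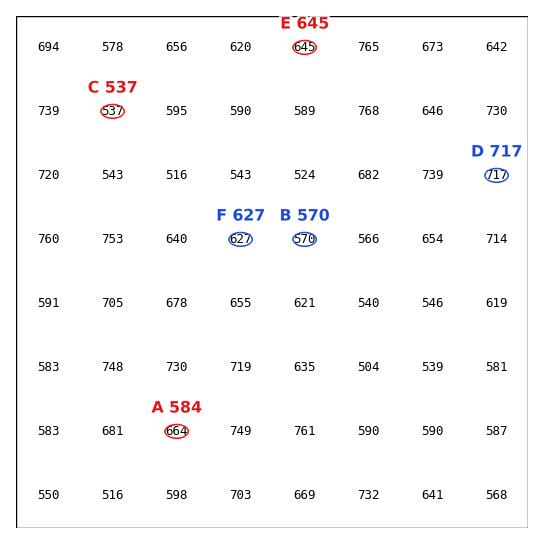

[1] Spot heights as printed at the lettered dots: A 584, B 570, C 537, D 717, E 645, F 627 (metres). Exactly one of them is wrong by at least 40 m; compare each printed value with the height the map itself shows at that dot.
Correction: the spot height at A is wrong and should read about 664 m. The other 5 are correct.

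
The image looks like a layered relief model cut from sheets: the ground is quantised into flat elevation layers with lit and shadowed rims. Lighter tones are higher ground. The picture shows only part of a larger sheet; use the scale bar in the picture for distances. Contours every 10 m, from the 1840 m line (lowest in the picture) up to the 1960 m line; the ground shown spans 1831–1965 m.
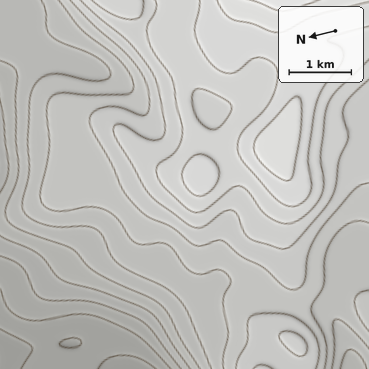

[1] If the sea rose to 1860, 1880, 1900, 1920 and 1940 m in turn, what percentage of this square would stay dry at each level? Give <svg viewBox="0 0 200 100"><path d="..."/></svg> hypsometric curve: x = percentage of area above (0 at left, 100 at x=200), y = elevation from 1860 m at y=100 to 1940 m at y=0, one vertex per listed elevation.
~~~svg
<svg viewBox="0 0 200 100"><path d="M182 100l-15-25-47-25-55-25-44-25"/></svg>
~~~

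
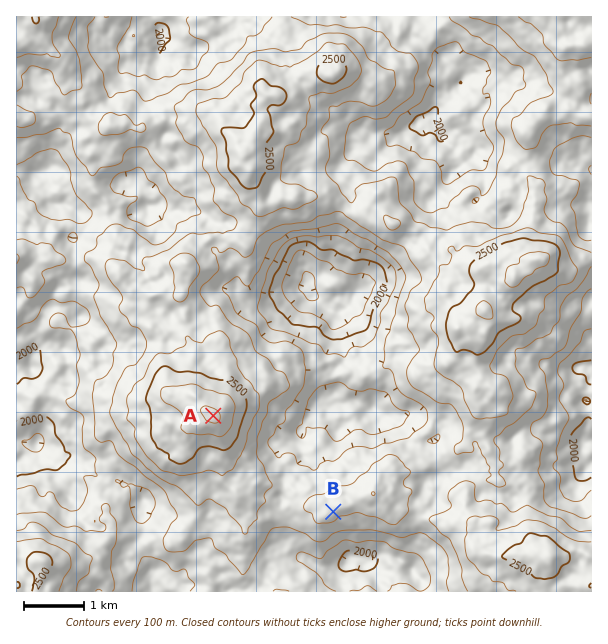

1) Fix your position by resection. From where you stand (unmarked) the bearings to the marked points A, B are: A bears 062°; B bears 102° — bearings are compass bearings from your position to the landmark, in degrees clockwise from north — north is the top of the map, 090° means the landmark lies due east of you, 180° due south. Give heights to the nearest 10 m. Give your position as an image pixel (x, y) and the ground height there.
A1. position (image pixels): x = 119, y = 466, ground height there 2160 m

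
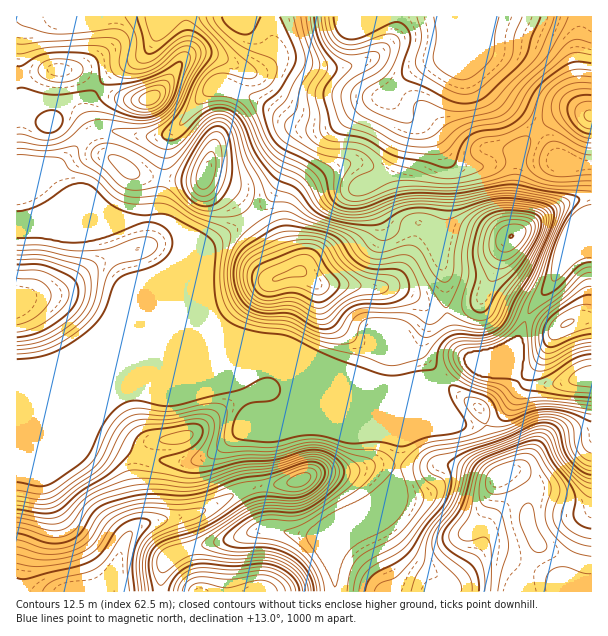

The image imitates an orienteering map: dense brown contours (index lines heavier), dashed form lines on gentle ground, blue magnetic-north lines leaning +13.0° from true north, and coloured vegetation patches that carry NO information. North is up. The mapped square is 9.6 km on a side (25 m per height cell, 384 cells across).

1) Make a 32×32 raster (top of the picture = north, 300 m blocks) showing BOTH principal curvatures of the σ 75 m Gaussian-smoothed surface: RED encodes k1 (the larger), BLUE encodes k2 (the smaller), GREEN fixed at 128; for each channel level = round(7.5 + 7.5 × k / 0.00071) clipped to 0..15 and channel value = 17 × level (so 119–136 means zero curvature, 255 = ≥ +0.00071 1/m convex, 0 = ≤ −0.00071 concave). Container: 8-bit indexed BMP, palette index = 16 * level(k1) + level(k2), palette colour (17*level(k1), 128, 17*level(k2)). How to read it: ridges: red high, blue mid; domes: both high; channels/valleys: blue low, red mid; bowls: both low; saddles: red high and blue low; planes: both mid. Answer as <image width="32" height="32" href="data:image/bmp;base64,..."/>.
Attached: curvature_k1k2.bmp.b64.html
<image width="32" height="32" href="data:image/bmp;base64,Qk02CAAAAAAAADYEAAAoAAAAIAAAACAAAAABAAgAAAAAAAAEAAATCwAAEwsAAAABAAAAAAAAAIAAABGAAAAigAAAM4AAAESAAABVgAAAZoAAAHeAAACIgAAAmYAAAKqAAAC7gAAAzIAAAN2AAADugAAA/4AAAACAEQARgBEAIoARADOAEQBEgBEAVYARAGaAEQB3gBEAiIARAJmAEQCqgBEAu4ARAMyAEQDdgBEA7oARAP+AEQAAgCIAEYAiACKAIgAzgCIARIAiAFWAIgBmgCIAd4AiAIiAIgCZgCIAqoAiALuAIgDMgCIA3YAiAO6AIgD/gCIAAIAzABGAMwAigDMAM4AzAESAMwBVgDMAZoAzAHeAMwCIgDMAmYAzAKqAMwC7gDMAzIAzAN2AMwDugDMA/4AzAACARAARgEQAIoBEADOARABEgEQAVYBEAGaARAB3gEQAiIBEAJmARACqgEQAu4BEAMyARADdgEQA7oBEAP+ARAAAgFUAEYBVACKAVQAzgFUARIBVAFWAVQBmgFUAd4BVAIiAVQCZgFUAqoBVALuAVQDMgFUA3YBVAO6AVQD/gFUAAIBmABGAZgAigGYAM4BmAESAZgBVgGYAZoBmAHeAZgCIgGYAmYBmAKqAZgC7gGYAzIBmAN2AZgDugGYA/4BmAACAdwARgHcAIoB3ADOAdwBEgHcAVYB3AGaAdwB3gHcAiIB3AJmAdwCqgHcAu4B3AMyAdwDdgHcA7oB3AP+AdwAAgIgAEYCIACKAiAAzgIgARICIAFWAiABmgIgAd4CIAIiAiACZgIgAqoCIALuAiADMgIgA3YCIAO6AiAD/gIgAAICZABGAmQAigJkAM4CZAESAmQBVgJkAZoCZAHeAmQCIgJkAmYCZAKqAmQC7gJkAzICZAN2AmQDugJkA/4CZAACAqgARgKoAIoCqADOAqgBEgKoAVYCqAGaAqgB3gKoAiICqAJmAqgCqgKoAu4CqAMyAqgDdgKoA7oCqAP+AqgAAgLsAEYC7ACKAuwAzgLsARIC7AFWAuwBmgLsAd4C7AIiAuwCZgLsAqoC7ALuAuwDMgLsA3YC7AO6AuwD/gLsAAIDMABGAzAAigMwAM4DMAESAzABVgMwAZoDMAHeAzACIgMwAmYDMAKqAzAC7gMwAzIDMAN2AzADugMwA/4DMAACA3QARgN0AIoDdADOA3QBEgN0AVYDdAGaA3QB3gN0AiIDdAJmA3QCqgN0Au4DdAMyA3QDdgN0A7oDdAP+A3QAAgO4AEYDuACKA7gAzgO4ARIDuAFWA7gBmgO4Ad4DuAIiA7gCZgO4AqoDuALuA7gDMgO4A3YDuAO6A7gD/gO4AAID/ABGA/wAigP8AM4D/AESA/wBVgP8AZoD/AHeA/wCIgP8AmYD/AKqA/wC7gP8AzID/AN2A/wDugP8A/4D/AJanqKeXt8iRsdvZ19fa2tu0gIWpqIeYhmVlp6iXdnaGl6aXp6bH1lFwpKeWlqm5tpGElZeXl6aVhoWXl5eHl6iYhnaFlsf2clCQkHBxk5OSg4eFhXaGtceploaHmKi2l5iWdXWHufj25selgXBggJFzd4eGdXSVyOmndoeopnVlh4WVl6inqcjn9/j4pmNztJJxdYd3dXN0ttaGhqiWdYaEZHWYmIaGh4eGtvf39ff62aOUhYd2dWJ017iGl6jHxIV1c4SFppWEhHNzlsn39vr898SnhoSnppLJ6sin18eCh3d3dHWmpoSEg4GBlIRjlvnms7enlMfY1NbZ+OrHZEKHh3d3hJi4yOjpuHJycnGAoJByhIV1g4NzgYCV+PiUc4eHd4eFlainpsjopXV3h4eGh3eHh3eHdnSksXC26ebVh4eHh4eElINycpS1poaGh3eHh4eHd3eHpvnJcpGTlJWHh3eHh4eHh3d3hoaGl5eHd3d3h4aGd5b2paKDgpBwcoSFh4d3h3eHd3d3d3eHh4eHhYWGp5eWxYJhdYa0xnNilZSChYeHh4eHh4eHh4d3dIKUpqaHh6e0YHCQc5L4p3W5qJeEhIeHh4d3h4aDgXJzp9aldXV1p7a0ydmgoPr41qioqKiUhoeHh3eHk7S2loTIt2RjhJWnp8XK25WQtujImJipuZZ0d4d3d4WSt9zItcnJxubpx6aVlbjXpoCAlci3uai4pnV1hod3hZLK29jHyMjX1si4h3R1psbXpYBxyJeYhpa2tqiXhYd1ksipqLm6l3VUdbeWdIWnyOjHgHGic4NzdIWGqKiWdnSDo4aXp8rItoV1lZZ1hJfK+vqTcIeHh3d3d3aEhYSClKWUg6allJa11ca4uLa0xtr7+/iQdZeGh3eGhJV1dKbYpZeVlbaUYkFzptnZ18XGybi49vPDh5eGdXSYqbe0yPumpqeVqJeEU3KBkYJzY3KCooJylLZ2doaWp8i4p6O2+ailp5WYlramp6aWlnV0gnKjk2NzgoSVhJS4uJeGg5T5yZaGdXZ2hqipl4aGhaa4p6indXSTtsm5hIOBgJBwcNn6qHVkdIWEhpeGdXV2lrmnp7aUlMmGl6eWlaTW57GQs+m1g3WXmId1dXWGh5aVhnV1pqa323eGhYam1vj8+pCAkZGUh5aGdXVldYeol3ZmdoaXqLi4lqeop5ajkrb2xVFzlqiYl4eWloaVlYZ2dXWGhoeYqJeluMi4qJZyYdb51cW3l5epuMXV6LiGdXZ3d3V1dYWmlnWFhoenuKdyg+jIpYWGl7imc2KV16eGhod3doeHhpaGdoV0dISVpnSEs5RjdYent5ZidXWEpoeGh3eGh3d3l5c="/>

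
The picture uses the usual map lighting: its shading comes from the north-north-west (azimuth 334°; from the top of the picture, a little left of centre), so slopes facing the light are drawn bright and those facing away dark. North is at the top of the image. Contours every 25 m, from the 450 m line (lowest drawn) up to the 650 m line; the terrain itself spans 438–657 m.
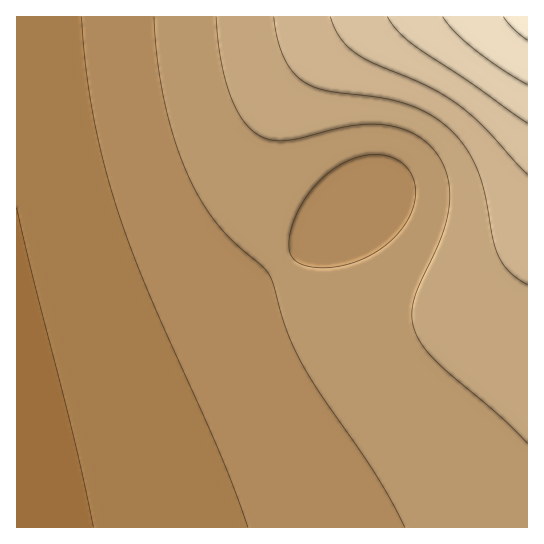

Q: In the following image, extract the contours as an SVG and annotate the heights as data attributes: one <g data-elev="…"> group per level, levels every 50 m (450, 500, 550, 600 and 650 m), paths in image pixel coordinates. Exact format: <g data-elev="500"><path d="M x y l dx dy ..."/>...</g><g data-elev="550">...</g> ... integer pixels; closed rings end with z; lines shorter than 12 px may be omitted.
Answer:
<g data-elev="450"><path d="M17 208l15 67 42 162 19 90"/></g><g data-elev="500"><path d="M315 267l-12-2-8-4-5-7-1-9 2-14 5-16 8-14 10-14 10-10 11-9 12-7 12-4 12-2 12 0 11 3 9 6 6 6 4 8 3 17-5 19-12 19-17 15-21 12-23 6z"/><path d="M154 17l4 45 7 44 12 41 15 36 13 24 16 21 16 17 25 21 7 8 4 11 13 45 15 32 19 31 56 82 29 52"/></g><g data-elev="550"><path d="M274 17l4 22 6 19 9 14 11 10 10 5 12 4 55 7 26 6 27 13 21 17 14 19 11 22 5 22 8 44 6 16 11 15 17 13"/></g><g data-elev="600"><path d="M387 17l11 14 15 14 56 36 58 42"/></g><g data-elev="650"><path d="M503 17l10 12 14 11"/></g>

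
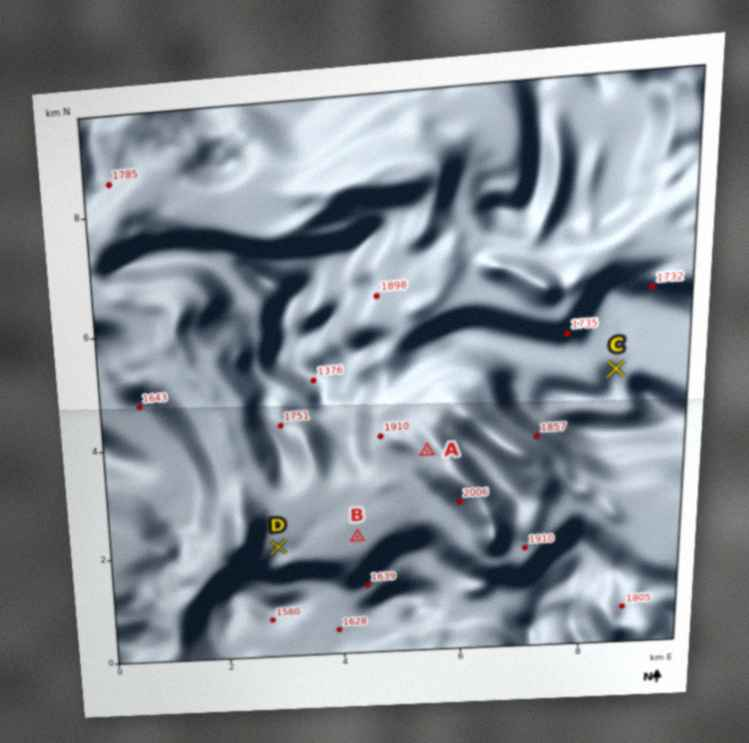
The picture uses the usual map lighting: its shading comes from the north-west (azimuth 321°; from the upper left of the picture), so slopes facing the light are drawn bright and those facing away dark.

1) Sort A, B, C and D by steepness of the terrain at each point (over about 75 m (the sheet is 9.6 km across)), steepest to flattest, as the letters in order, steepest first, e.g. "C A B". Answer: A C D B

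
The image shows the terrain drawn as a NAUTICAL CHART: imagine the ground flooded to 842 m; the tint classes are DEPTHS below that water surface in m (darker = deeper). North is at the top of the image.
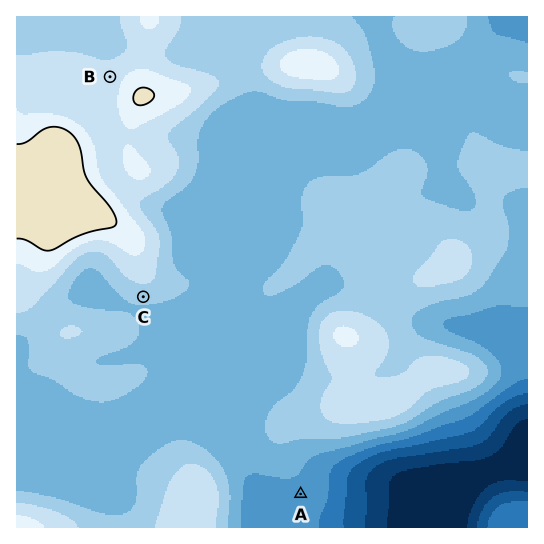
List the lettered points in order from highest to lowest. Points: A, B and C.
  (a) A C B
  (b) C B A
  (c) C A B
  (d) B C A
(d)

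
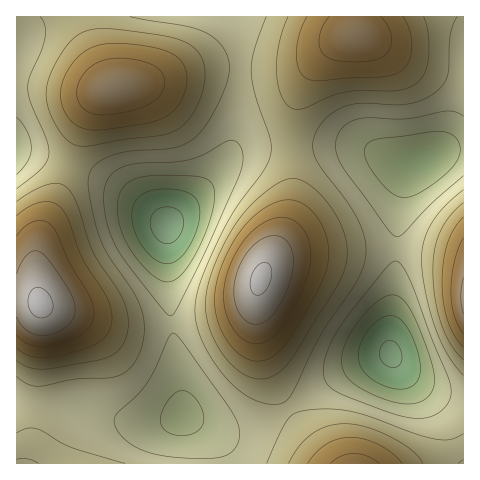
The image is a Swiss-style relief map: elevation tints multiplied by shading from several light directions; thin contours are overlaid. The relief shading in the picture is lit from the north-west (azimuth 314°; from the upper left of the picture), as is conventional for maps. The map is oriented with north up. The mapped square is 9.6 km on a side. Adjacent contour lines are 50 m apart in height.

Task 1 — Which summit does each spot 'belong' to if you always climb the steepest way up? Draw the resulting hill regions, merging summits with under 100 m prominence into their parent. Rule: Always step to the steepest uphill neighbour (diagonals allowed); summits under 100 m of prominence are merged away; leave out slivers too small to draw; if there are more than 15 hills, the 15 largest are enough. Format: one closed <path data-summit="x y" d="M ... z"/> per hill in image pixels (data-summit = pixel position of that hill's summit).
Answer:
<path data-summit="260 279" d="M347 146l-77 1-29 3-13 9-21 26-39 39 1 76 14 116 39 14 20 0 9-2 32-15 53-37 54-22 0-31 5-43 4-70 8-36 9-10-13-1-35-14z"/><path data-summit="40 304" d="M22 151l-6 1 0 311 201 1 0-11-7-14-27-23-1-24-13-92-1-75-22-19-31-22-39-18z"/><path data-summit="113 87" d="M232 16l-208 0-1 26-3 7-4 0 0 102 36 7 42 16 33 18 40 33 50-51 10-15 6-15 7-59 0-40-3-20z"/><path data-summit="356 34" d="M463 16l-229 0 6 29 0 40-6 54-9 23 11-10 15-4 75-2 32 1 45 16 15 0 10-5 12-8 8-14 16-59z"/><path data-summit="355 463" d="M391 354l-36 13-19 9-53 37-32 15-9 2-20 0-34-11 22 20 6 10 2 15 245 0 1-66-23-4-22-10-23-21z"/><path data-summit="463 298" d="M463 149l-16 1-10 4-23 10-7 10-6 21-3 26-3 59-5 43 0 31 6 9 14 13 15 11 31 11 8-1z"/>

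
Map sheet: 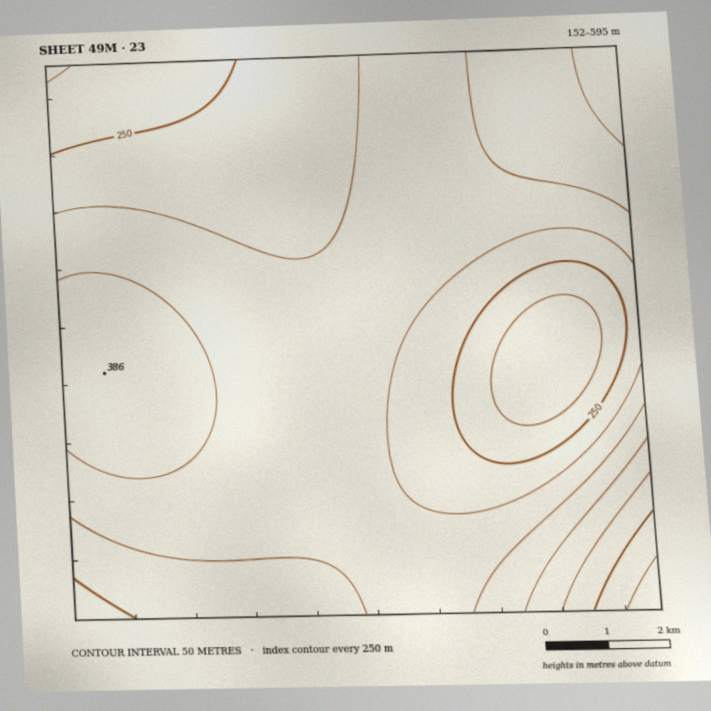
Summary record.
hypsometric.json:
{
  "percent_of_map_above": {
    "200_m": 97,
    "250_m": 88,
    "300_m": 62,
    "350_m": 20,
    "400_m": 5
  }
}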